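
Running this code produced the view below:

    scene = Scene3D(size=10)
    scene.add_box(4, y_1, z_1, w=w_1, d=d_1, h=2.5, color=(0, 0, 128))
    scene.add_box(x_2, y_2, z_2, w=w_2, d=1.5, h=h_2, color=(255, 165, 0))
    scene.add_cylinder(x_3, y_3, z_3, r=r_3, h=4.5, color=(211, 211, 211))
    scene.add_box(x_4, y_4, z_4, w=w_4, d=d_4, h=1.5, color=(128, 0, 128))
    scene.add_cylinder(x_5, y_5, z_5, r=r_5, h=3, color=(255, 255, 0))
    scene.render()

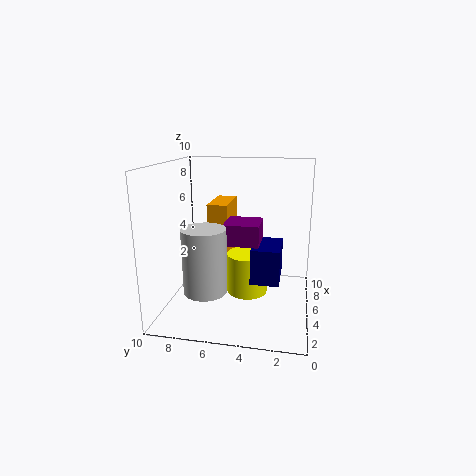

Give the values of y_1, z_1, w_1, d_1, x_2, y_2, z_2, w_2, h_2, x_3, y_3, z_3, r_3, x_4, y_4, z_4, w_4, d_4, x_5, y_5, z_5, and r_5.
y_1 = 2
z_1 = 2
w_1 = 3
d_1 = 2
x_2 = 6
y_2 = 6
z_2 = 2.5
w_2 = 3.5
h_2 = 4.5
x_3 = 3.5
y_3 = 7
z_3 = 1.5
r_3 = 1.5
x_4 = 4.5
y_4 = 3.5
z_4 = 4.5
w_4 = 2.5
d_4 = 2.5
x_5 = 6
y_5 = 4.5
z_5 = 0.5
r_5 = 1.5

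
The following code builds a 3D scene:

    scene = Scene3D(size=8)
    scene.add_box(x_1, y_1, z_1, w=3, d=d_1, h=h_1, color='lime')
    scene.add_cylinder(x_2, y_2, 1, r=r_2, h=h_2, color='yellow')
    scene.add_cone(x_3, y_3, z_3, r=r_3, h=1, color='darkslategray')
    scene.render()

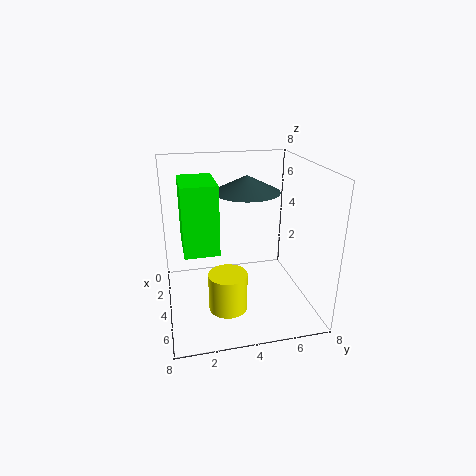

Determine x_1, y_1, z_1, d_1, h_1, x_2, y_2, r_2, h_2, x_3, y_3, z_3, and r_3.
x_1 = 1
y_1 = 1
z_1 = 3
d_1 = 2
h_1 = 4
x_2 = 6
y_2 = 3
r_2 = 1
h_2 = 2
x_3 = 2
y_3 = 5
z_3 = 6
r_3 = 2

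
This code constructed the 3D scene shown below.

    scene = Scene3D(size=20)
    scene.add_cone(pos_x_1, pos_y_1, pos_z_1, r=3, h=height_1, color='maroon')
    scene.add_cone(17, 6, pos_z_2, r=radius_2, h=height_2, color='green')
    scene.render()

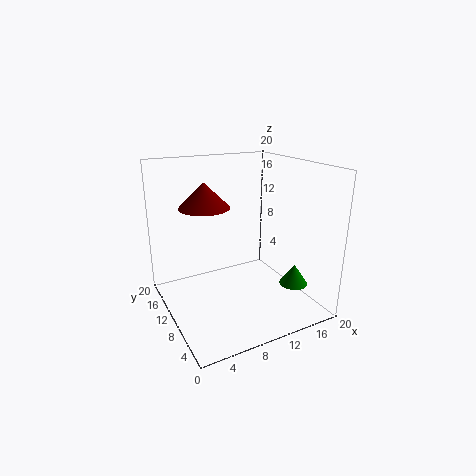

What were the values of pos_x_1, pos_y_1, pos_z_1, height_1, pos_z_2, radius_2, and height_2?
pos_x_1 = 4; pos_y_1 = 7; pos_z_1 = 16; height_1 = 3; pos_z_2 = 3; radius_2 = 2; height_2 = 3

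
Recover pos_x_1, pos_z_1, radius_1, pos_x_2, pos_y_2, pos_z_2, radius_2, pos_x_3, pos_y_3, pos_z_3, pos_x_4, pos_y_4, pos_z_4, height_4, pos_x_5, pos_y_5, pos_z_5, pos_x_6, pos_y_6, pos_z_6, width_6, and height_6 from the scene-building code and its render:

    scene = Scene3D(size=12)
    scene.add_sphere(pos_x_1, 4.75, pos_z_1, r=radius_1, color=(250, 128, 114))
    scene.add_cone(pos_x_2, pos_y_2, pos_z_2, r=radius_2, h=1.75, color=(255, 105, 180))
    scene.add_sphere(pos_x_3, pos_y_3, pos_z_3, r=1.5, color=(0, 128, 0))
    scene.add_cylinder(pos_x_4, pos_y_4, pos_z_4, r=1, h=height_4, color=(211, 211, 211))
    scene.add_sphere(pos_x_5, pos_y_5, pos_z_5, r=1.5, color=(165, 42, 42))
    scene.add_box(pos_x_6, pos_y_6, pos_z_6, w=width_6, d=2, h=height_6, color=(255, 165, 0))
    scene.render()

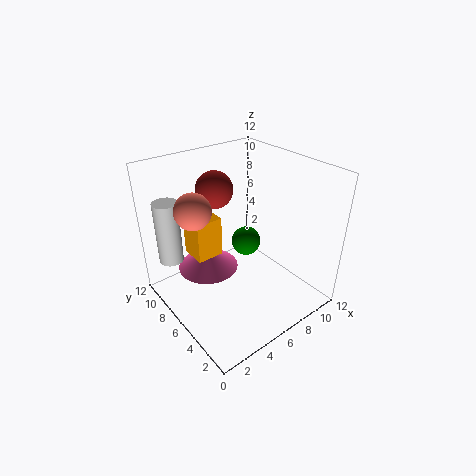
pos_x_1 = 1.25; pos_z_1 = 10.5; radius_1 = 1.25; pos_x_2 = 3.75; pos_y_2 = 7.25; pos_z_2 = 3.5; radius_2 = 2.5; pos_x_3 = 10.25; pos_y_3 = 10; pos_z_3 = 2; pos_x_4 = 1.25; pos_y_4 = 9; pos_z_4 = 4.25; height_4 = 5.25; pos_x_5 = 5; pos_y_5 = 7.75; pos_z_5 = 10; pos_x_6 = 1.5; pos_y_6 = 4.75; pos_z_6 = 6.25; width_6 = 2; height_6 = 3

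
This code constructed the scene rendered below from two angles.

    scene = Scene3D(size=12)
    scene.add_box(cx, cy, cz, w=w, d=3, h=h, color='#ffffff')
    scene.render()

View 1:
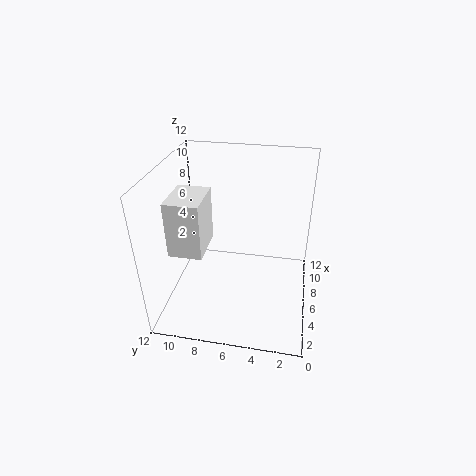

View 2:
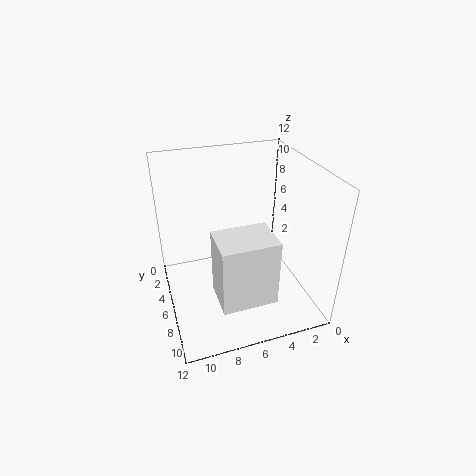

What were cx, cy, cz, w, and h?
cx = 5, cy = 9, cz = 4, w = 4, h = 5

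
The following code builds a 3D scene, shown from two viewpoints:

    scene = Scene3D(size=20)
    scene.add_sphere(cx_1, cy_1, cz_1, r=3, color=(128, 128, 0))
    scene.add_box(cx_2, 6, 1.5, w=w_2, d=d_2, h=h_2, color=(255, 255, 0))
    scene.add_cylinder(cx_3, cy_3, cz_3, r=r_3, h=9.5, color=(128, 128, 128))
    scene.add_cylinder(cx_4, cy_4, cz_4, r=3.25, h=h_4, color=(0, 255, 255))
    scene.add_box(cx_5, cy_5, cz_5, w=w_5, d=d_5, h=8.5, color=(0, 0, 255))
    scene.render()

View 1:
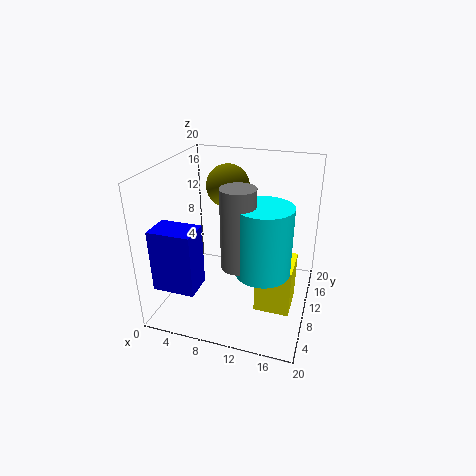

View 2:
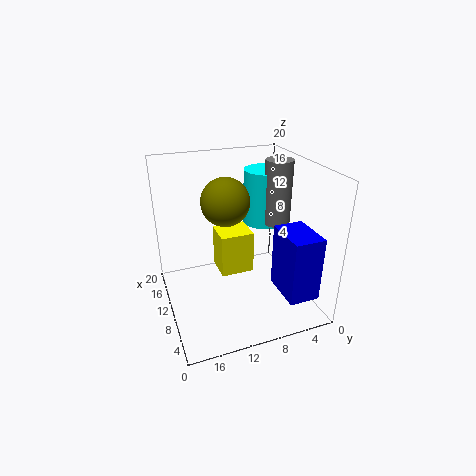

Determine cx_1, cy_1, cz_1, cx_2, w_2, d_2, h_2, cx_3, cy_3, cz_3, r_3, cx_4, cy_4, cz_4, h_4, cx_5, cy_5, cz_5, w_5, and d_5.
cx_1 = 7.75, cy_1 = 12.5, cz_1 = 16.5, cx_2 = 13.5, w_2 = 4.75, d_2 = 5.25, h_2 = 6.75, cx_3 = 12.25, cy_3 = 3, cz_3 = 10.25, r_3 = 2, cx_4 = 15, cy_4 = 3.75, cz_4 = 9.5, h_4 = 8.25, cx_5 = 0.5, cy_5 = 2.5, cz_5 = 4.5, w_5 = 5.75, d_5 = 4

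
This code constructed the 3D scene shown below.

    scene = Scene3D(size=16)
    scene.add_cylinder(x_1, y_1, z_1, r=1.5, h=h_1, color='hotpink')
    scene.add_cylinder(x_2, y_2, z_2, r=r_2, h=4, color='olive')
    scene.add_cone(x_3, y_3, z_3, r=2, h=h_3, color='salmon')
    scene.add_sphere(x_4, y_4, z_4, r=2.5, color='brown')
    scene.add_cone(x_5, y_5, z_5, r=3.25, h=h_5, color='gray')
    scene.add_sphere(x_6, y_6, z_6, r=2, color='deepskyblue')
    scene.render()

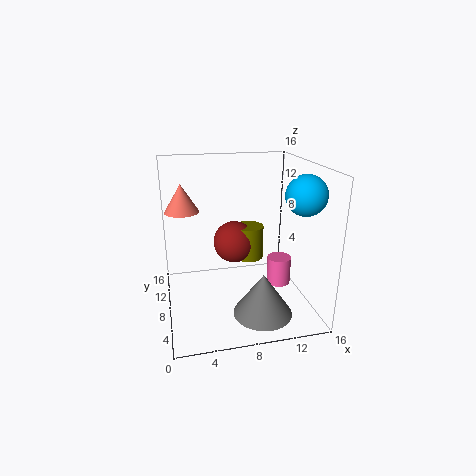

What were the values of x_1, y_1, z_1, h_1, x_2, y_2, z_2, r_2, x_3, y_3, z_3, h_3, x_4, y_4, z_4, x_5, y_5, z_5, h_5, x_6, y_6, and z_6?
x_1 = 14, y_1 = 10.5, z_1 = 0.25, h_1 = 3.5, x_2 = 10, y_2 = 10.75, z_2 = 4.25, r_2 = 1.75, x_3 = 2.25, y_3 = 11.75, z_3 = 10.25, h_3 = 3.25, x_4 = 8.25, y_4 = 11, z_4 = 6.25, x_5 = 10, y_5 = 4.5, z_5 = 0.25, h_5 = 4.75, x_6 = 13.5, y_6 = 3.25, z_6 = 13.75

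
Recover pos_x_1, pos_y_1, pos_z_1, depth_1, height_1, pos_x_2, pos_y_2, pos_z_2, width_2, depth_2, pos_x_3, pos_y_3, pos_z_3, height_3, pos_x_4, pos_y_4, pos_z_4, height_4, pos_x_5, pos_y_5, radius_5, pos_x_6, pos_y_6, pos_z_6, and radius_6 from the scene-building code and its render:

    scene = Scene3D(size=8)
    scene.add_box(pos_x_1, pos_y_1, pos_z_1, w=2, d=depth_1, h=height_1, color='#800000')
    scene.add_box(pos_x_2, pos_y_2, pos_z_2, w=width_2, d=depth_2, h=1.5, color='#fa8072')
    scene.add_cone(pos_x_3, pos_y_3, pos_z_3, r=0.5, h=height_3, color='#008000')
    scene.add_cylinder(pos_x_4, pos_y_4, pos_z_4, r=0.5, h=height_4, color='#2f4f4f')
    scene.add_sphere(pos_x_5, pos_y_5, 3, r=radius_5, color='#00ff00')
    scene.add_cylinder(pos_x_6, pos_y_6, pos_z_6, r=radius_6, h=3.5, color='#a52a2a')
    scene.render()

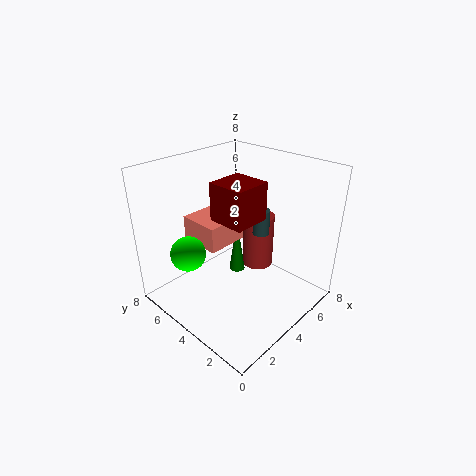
pos_x_1 = 2.5; pos_y_1 = 2.5; pos_z_1 = 5.5; depth_1 = 2; height_1 = 2; pos_x_2 = 3; pos_y_2 = 5; pos_z_2 = 3; width_2 = 2.5; depth_2 = 2.5; pos_x_3 = 5.5; pos_y_3 = 5.5; pos_z_3 = 0.5; height_3 = 3.5; pos_x_4 = 6; pos_y_4 = 4; pos_z_4 = 3.5; height_4 = 1.5; pos_x_5 = 2; pos_y_5 = 6; radius_5 = 1; pos_x_6 = 7; pos_y_6 = 5; pos_z_6 = 0.5; radius_6 = 1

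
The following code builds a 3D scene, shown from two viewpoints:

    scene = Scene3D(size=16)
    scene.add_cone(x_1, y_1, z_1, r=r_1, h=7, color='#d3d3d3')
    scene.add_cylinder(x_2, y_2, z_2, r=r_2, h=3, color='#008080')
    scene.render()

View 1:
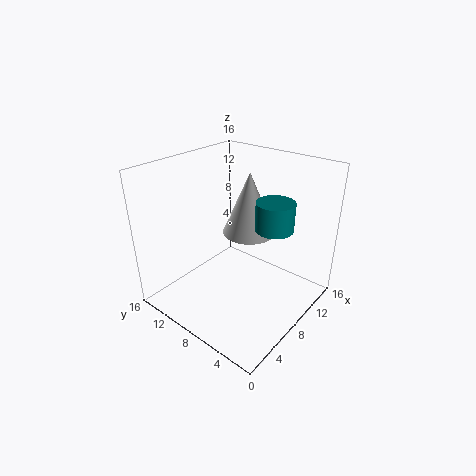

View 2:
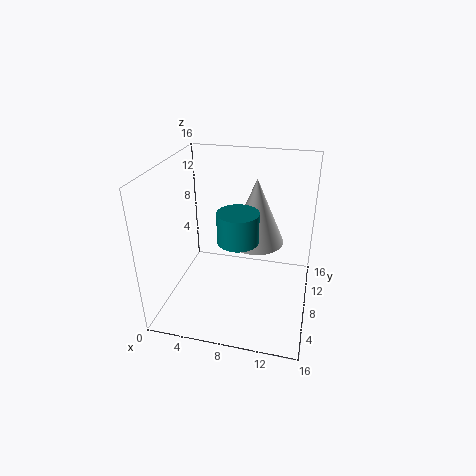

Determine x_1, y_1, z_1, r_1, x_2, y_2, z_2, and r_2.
x_1 = 10; y_1 = 8; z_1 = 8; r_1 = 3; x_2 = 9; y_2 = 4; z_2 = 10; r_2 = 2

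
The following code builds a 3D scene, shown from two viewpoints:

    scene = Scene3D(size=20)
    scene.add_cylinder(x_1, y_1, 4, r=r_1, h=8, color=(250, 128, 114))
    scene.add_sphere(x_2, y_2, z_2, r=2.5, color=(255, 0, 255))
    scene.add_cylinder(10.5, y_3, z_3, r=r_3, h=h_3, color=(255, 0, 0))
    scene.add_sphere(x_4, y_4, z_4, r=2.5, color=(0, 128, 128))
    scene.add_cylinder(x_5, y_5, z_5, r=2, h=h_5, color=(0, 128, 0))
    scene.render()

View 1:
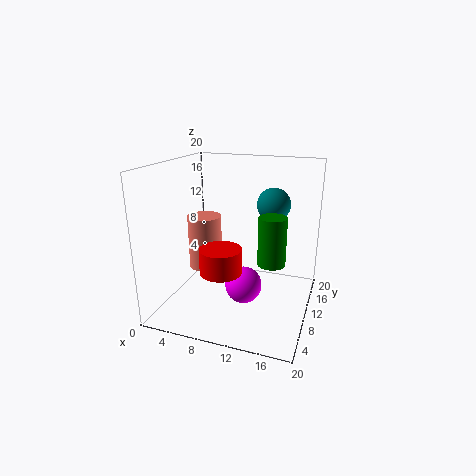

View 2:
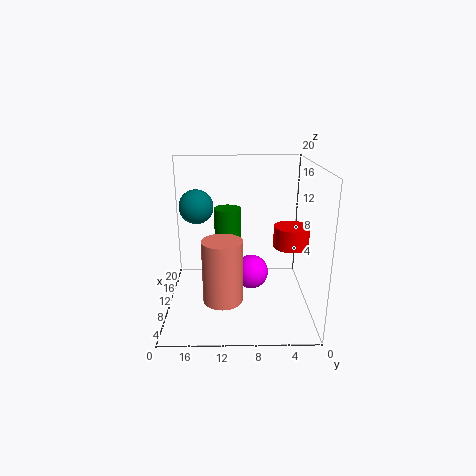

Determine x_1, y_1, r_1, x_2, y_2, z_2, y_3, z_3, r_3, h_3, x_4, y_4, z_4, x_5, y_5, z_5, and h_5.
x_1 = 4; y_1 = 12; r_1 = 2.5; x_2 = 11.5; y_2 = 8; z_2 = 4; y_3 = 2.5; z_3 = 8.5; r_3 = 2.5; h_3 = 3; x_4 = 13.5; y_4 = 16; z_4 = 13.5; x_5 = 14.5; y_5 = 11.5; z_5 = 6; h_5 = 7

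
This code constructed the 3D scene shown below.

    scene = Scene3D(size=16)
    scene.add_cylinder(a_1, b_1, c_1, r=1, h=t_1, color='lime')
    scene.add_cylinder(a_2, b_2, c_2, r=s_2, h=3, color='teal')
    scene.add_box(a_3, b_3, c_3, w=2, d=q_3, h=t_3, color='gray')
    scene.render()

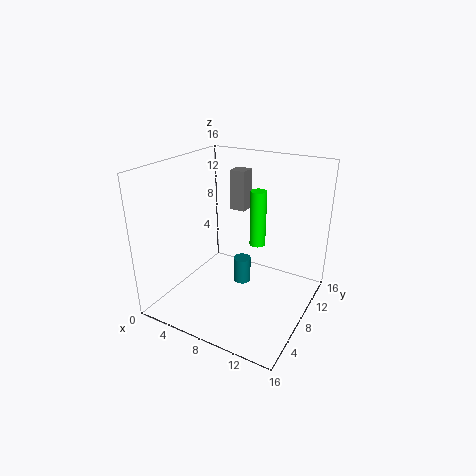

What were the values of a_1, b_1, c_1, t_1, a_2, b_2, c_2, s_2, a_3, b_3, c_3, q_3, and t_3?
a_1 = 8, b_1 = 13, c_1 = 5, t_1 = 7, a_2 = 8, b_2 = 9, c_2 = 2, s_2 = 1, a_3 = 4, b_3 = 13, c_3 = 9, q_3 = 2, t_3 = 5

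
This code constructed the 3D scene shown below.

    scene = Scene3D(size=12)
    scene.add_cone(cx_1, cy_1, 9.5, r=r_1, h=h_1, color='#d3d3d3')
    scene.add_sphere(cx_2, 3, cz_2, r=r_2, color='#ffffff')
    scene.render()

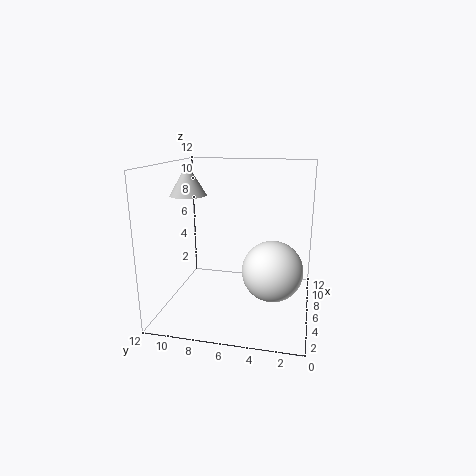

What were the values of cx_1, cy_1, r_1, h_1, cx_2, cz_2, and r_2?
cx_1 = 5.5
cy_1 = 10
r_1 = 1.5
h_1 = 2.5
cx_2 = 5.5
cz_2 = 3.5
r_2 = 2.5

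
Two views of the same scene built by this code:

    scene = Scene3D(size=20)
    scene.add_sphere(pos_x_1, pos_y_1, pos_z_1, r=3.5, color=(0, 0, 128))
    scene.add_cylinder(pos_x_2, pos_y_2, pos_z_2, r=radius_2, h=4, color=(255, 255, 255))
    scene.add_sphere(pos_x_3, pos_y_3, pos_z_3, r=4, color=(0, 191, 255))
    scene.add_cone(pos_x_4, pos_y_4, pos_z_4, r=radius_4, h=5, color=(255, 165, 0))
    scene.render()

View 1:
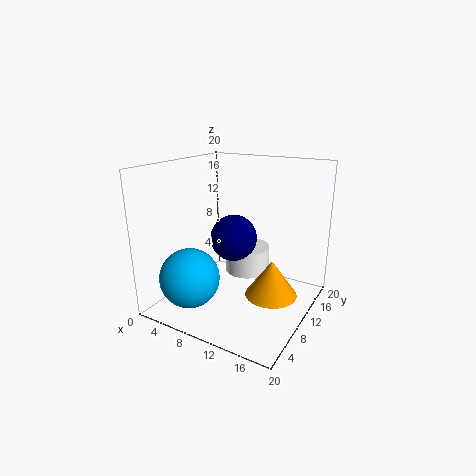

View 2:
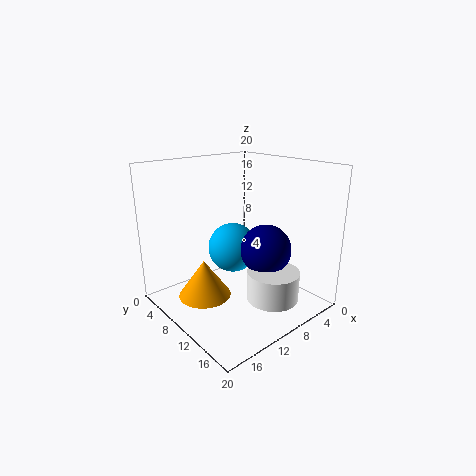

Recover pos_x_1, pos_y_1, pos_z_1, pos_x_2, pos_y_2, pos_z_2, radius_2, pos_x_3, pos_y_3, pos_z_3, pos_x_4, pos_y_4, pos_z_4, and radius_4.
pos_x_1 = 7.5; pos_y_1 = 13; pos_z_1 = 8.5; pos_x_2 = 8.5; pos_y_2 = 15.5; pos_z_2 = 2.5; radius_2 = 3.5; pos_x_3 = 6; pos_y_3 = 4; pos_z_3 = 5.5; pos_x_4 = 15.5; pos_y_4 = 9.5; pos_z_4 = 3; radius_4 = 3.5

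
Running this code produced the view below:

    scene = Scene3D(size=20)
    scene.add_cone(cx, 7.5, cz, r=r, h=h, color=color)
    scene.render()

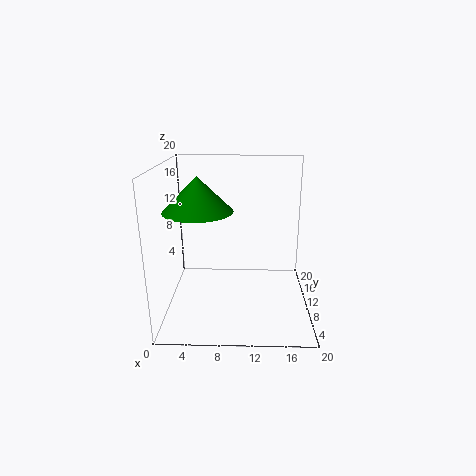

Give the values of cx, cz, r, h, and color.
cx = 5, cz = 14.5, r = 4.5, h = 4.5, color = 'green'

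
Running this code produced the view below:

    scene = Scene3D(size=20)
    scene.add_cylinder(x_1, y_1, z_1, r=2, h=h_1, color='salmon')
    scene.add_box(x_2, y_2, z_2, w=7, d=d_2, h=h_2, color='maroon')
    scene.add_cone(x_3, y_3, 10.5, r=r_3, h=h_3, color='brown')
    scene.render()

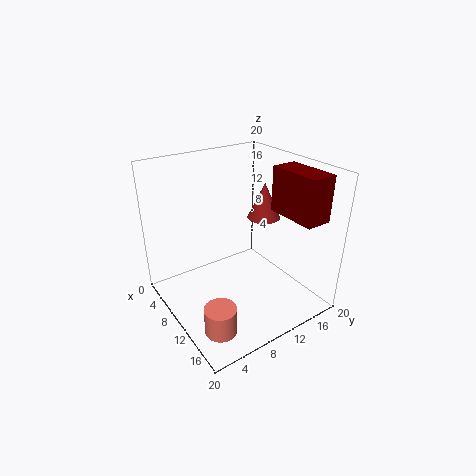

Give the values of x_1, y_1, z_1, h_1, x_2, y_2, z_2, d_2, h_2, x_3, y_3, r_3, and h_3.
x_1 = 16.5; y_1 = 3; z_1 = 2; h_1 = 3.5; x_2 = 12; y_2 = 14; z_2 = 14; d_2 = 3.5; h_2 = 6; x_3 = 7.5; y_3 = 16.5; r_3 = 2.5; h_3 = 5.5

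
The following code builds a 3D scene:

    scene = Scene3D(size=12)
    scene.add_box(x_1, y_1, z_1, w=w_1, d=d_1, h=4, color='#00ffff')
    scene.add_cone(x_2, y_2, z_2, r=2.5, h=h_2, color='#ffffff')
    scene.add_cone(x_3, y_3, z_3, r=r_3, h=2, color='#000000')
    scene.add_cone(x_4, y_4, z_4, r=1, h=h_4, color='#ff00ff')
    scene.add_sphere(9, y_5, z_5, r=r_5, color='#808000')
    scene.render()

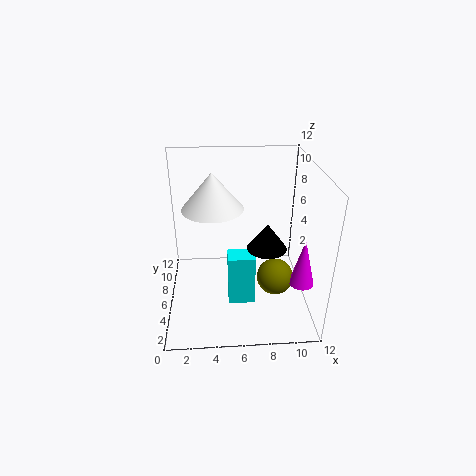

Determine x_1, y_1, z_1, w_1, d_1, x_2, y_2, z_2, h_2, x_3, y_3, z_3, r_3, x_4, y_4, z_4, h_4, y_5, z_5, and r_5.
x_1 = 5, y_1 = 2, z_1 = 2.5, w_1 = 2, d_1 = 1.5, x_2 = 4, y_2 = 6.5, z_2 = 8.5, h_2 = 3, x_3 = 8, y_3 = 3.5, z_3 = 6.5, r_3 = 1.5, x_4 = 11, y_4 = 3.5, z_4 = 3, h_4 = 4, y_5 = 4.5, z_5 = 3, r_5 = 1.5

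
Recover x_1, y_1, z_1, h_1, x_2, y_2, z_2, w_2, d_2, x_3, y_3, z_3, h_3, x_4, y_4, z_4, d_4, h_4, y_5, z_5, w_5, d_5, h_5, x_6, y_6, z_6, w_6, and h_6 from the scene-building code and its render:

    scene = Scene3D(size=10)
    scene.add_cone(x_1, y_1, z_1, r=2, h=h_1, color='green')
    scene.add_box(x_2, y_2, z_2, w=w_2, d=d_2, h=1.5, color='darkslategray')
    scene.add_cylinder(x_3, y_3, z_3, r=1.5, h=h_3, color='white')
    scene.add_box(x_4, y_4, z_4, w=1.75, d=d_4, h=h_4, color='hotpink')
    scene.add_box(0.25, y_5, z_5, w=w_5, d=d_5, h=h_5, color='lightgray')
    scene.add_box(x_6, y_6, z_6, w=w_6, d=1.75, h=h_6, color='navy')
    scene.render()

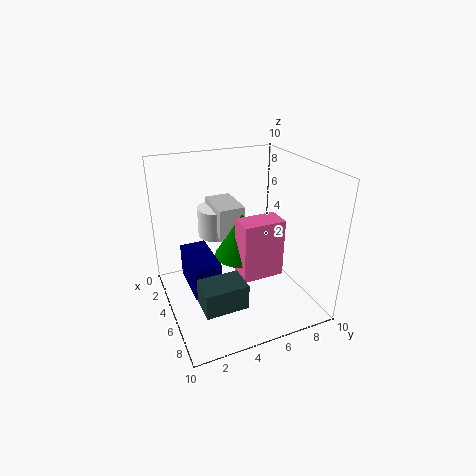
x_1 = 4
y_1 = 5.75
z_1 = 3
h_1 = 3.25
x_2 = 8.25
y_2 = 1
z_2 = 3.25
w_2 = 1.75
d_2 = 2.5
x_3 = 1.5
y_3 = 4.75
z_3 = 3.75
h_3 = 2.25
x_4 = 4.5
y_4 = 5
z_4 = 2
d_4 = 3
h_4 = 4.25
y_5 = 4.25
z_5 = 4.25
w_5 = 3.25
d_5 = 2
h_5 = 2.25
x_6 = 3.5
y_6 = 1.25
z_6 = 2.25
w_6 = 3.5
h_6 = 2.25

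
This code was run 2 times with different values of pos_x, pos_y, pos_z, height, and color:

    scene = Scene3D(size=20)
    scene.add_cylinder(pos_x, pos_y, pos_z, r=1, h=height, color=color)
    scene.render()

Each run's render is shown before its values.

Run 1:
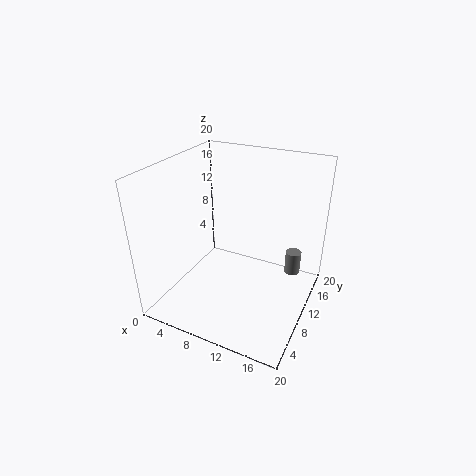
pos_x = 18
pos_y = 10
pos_z = 7
height = 3
color = 'gray'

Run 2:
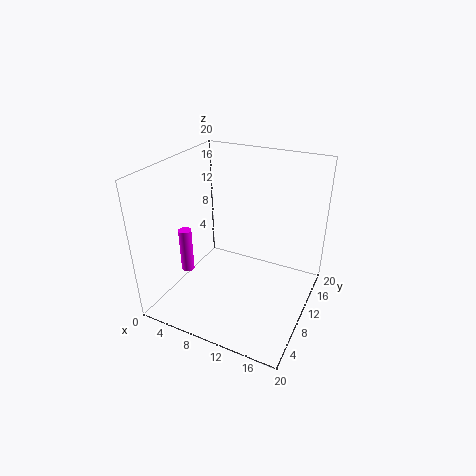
pos_x = 1
pos_y = 10
pos_z = 2
height = 7
color = 'magenta'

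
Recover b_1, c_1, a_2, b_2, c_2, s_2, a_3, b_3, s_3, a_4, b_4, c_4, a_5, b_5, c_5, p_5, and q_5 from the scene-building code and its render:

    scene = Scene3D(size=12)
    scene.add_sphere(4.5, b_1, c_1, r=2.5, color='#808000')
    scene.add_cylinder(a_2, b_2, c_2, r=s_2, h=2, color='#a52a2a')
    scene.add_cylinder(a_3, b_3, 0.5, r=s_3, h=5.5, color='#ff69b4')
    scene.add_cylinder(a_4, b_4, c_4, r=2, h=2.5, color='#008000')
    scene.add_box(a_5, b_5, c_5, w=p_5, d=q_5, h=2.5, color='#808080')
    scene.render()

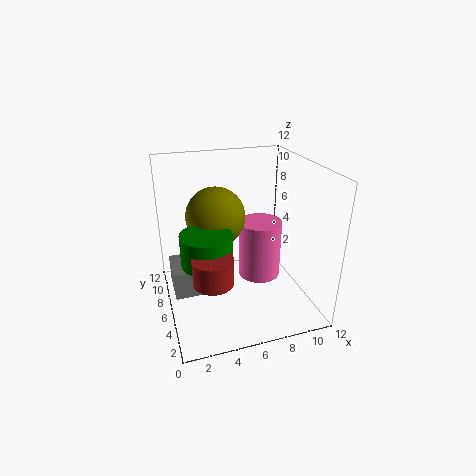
b_1 = 7.5; c_1 = 7.5; a_2 = 3; b_2 = 2.5; c_2 = 4.5; s_2 = 1.5; a_3 = 9; b_3 = 8.5; s_3 = 2; a_4 = 3; b_4 = 4.5; c_4 = 5; a_5 = 0.5; b_5 = 6.5; c_5 = 0.5; p_5 = 3; q_5 = 3.5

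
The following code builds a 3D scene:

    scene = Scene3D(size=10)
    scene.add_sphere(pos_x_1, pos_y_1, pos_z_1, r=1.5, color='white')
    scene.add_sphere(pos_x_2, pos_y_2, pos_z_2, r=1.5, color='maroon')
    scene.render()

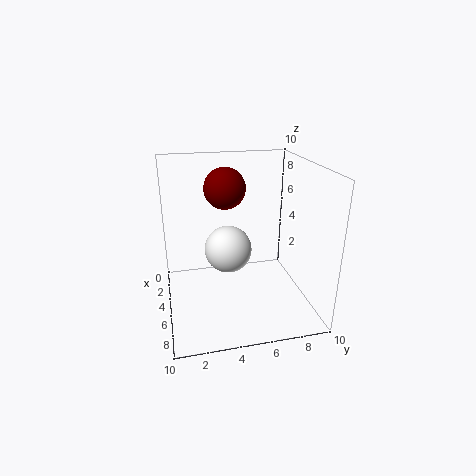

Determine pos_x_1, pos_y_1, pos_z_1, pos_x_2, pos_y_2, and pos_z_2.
pos_x_1 = 6.5; pos_y_1 = 4; pos_z_1 = 5; pos_x_2 = 3; pos_y_2 = 4.5; pos_z_2 = 8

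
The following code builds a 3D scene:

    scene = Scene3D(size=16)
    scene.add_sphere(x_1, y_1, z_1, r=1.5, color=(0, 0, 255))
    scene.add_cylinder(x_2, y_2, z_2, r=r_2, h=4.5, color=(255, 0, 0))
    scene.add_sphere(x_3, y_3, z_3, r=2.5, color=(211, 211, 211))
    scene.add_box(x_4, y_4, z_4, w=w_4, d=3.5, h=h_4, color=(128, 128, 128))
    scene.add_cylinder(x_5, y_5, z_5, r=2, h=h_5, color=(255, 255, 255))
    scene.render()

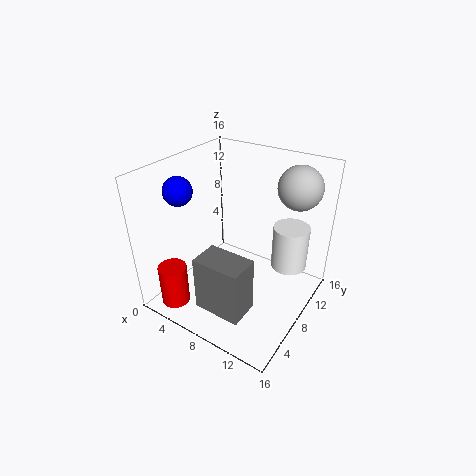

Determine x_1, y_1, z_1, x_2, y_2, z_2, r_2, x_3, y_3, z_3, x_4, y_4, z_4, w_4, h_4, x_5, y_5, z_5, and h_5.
x_1 = 3.5
y_1 = 4
z_1 = 14
x_2 = 4
y_2 = 1.5
z_2 = 2
r_2 = 1.5
x_3 = 12.5
y_3 = 13.5
z_3 = 13
x_4 = 5.5
y_4 = 3
z_4 = 0.5
w_4 = 5.5
h_4 = 6.5
x_5 = 13
y_5 = 11
z_5 = 4.5
h_5 = 5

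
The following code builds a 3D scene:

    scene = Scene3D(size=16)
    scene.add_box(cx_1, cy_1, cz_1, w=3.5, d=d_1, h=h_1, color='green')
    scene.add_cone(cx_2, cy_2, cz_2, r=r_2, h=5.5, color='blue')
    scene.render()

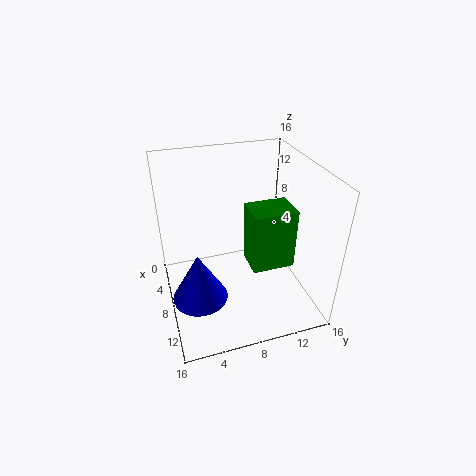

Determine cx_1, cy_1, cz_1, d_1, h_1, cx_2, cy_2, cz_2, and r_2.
cx_1 = 8.5, cy_1 = 8.5, cz_1 = 6, d_1 = 4.5, h_1 = 6.5, cx_2 = 10, cy_2 = 3, cz_2 = 2.5, r_2 = 3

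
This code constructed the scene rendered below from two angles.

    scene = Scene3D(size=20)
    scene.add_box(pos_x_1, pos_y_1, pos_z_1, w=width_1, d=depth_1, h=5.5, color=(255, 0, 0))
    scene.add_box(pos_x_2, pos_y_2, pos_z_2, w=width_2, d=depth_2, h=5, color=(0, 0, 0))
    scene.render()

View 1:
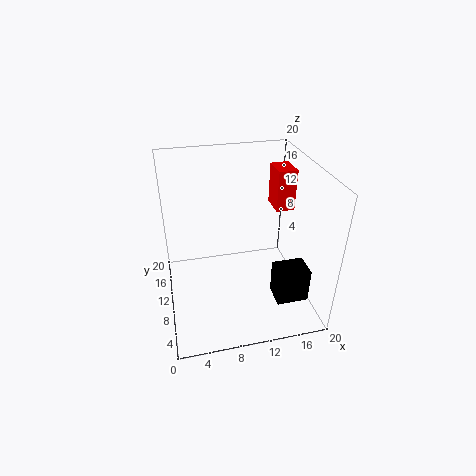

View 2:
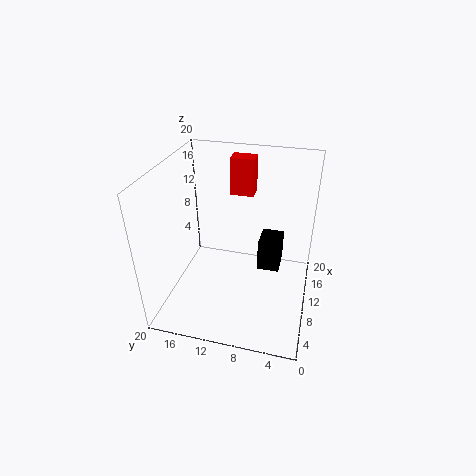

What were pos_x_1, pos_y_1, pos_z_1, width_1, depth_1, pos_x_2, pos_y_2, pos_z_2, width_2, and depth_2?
pos_x_1 = 15; pos_y_1 = 9; pos_z_1 = 14; width_1 = 2.5; depth_1 = 3.5; pos_x_2 = 14.5; pos_y_2 = 4.5; pos_z_2 = 1.5; width_2 = 4.5; depth_2 = 3.5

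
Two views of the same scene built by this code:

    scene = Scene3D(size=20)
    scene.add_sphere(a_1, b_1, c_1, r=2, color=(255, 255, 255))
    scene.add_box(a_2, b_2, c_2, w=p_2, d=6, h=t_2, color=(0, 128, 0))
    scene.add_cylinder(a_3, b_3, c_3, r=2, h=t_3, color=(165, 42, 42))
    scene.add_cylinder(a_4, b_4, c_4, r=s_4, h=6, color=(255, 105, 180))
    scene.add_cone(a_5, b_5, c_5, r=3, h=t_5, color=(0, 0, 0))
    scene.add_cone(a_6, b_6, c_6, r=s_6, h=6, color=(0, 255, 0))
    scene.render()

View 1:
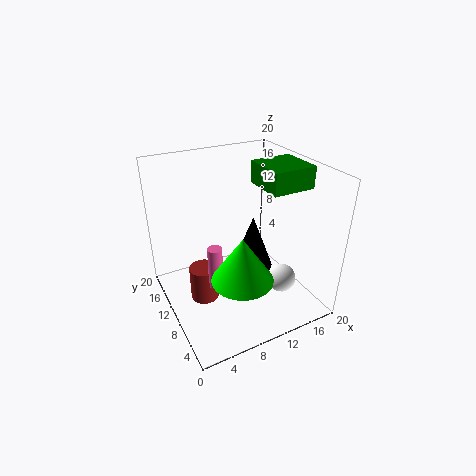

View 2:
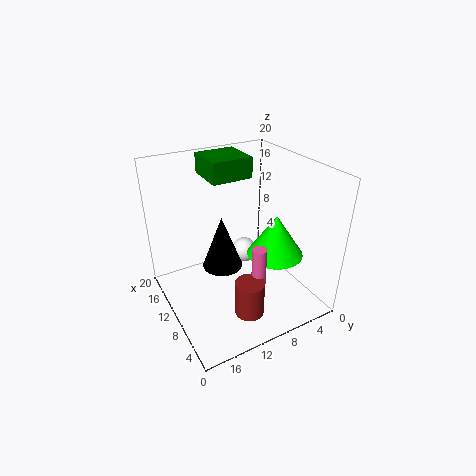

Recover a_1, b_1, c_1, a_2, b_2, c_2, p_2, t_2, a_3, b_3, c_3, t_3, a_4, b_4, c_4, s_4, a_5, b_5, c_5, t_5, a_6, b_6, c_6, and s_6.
a_1 = 15; b_1 = 6; c_1 = 4; a_2 = 13; b_2 = 6; c_2 = 17; p_2 = 6; t_2 = 3; a_3 = 5; b_3 = 11; c_3 = 1; t_3 = 5; a_4 = 6; b_4 = 9; c_4 = 4; s_4 = 1; a_5 = 13; b_5 = 11; c_5 = 4; t_5 = 8; a_6 = 8; b_6 = 5; c_6 = 7; s_6 = 4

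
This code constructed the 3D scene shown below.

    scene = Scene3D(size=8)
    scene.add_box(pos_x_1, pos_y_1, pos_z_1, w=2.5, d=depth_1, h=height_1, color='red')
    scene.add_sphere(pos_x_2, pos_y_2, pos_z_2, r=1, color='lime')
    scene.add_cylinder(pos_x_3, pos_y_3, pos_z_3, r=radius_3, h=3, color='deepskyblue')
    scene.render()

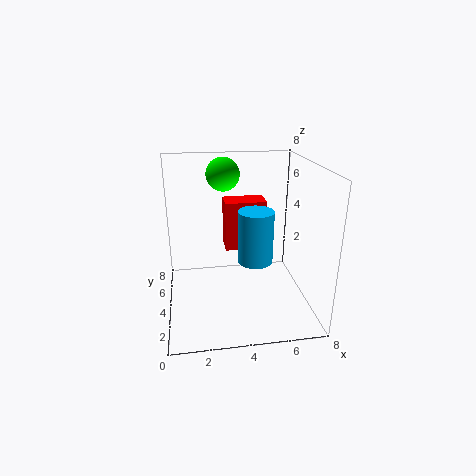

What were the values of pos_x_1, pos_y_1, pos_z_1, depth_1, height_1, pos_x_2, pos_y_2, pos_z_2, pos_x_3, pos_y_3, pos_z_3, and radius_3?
pos_x_1 = 3.5, pos_y_1 = 5.5, pos_z_1 = 2.5, depth_1 = 1.5, height_1 = 3, pos_x_2 = 3.5, pos_y_2 = 6.5, pos_z_2 = 7, pos_x_3 = 5, pos_y_3 = 4, pos_z_3 = 2.5, radius_3 = 1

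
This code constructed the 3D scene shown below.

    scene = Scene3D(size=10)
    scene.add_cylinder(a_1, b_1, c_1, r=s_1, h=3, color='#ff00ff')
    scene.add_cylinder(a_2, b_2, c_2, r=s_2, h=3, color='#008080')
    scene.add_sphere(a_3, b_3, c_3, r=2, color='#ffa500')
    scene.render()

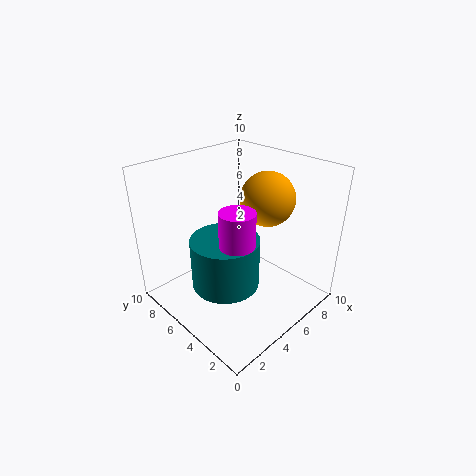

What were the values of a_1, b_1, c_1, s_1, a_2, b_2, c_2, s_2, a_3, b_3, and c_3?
a_1 = 2; b_1 = 2; c_1 = 6; s_1 = 1; a_2 = 2; b_2 = 3; c_2 = 4; s_2 = 2; a_3 = 8; b_3 = 5; c_3 = 7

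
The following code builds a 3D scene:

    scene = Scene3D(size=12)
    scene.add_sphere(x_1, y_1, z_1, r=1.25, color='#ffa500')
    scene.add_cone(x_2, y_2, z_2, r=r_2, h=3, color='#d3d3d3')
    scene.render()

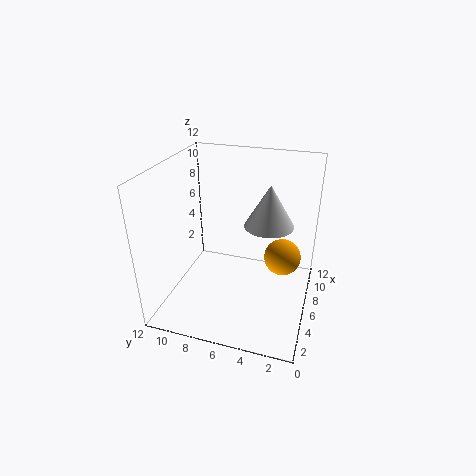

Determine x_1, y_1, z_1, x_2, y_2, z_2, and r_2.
x_1 = 2.75, y_1 = 1.75, z_1 = 7, x_2 = 3.75, y_2 = 3, z_2 = 8.75, r_2 = 1.75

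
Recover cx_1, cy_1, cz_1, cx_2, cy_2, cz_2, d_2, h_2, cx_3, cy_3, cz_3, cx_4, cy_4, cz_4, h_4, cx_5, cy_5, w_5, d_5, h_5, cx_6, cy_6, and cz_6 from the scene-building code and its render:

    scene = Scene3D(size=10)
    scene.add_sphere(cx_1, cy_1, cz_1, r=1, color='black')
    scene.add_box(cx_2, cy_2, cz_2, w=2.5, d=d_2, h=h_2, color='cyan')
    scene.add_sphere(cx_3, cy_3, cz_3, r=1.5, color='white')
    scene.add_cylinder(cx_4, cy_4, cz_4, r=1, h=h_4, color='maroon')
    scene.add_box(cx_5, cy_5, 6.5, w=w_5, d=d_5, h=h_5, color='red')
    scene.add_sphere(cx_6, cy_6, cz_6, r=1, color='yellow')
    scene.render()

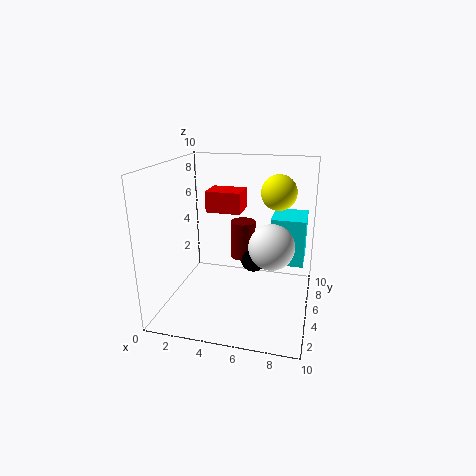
cx_1 = 5.5; cy_1 = 8; cz_1 = 2; cx_2 = 7; cy_2 = 6.5; cz_2 = 2.5; d_2 = 3; h_2 = 3.5; cx_3 = 7.5; cy_3 = 4; cz_3 = 5; cx_4 = 4.5; cy_4 = 8.5; cz_4 = 2; h_4 = 3; cx_5 = 2.5; cy_5 = 5.5; w_5 = 2.5; d_5 = 2; h_5 = 1.5; cx_6 = 8; cy_6 = 2.5; cz_6 = 9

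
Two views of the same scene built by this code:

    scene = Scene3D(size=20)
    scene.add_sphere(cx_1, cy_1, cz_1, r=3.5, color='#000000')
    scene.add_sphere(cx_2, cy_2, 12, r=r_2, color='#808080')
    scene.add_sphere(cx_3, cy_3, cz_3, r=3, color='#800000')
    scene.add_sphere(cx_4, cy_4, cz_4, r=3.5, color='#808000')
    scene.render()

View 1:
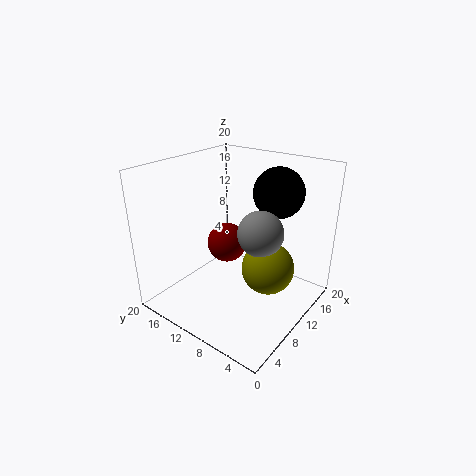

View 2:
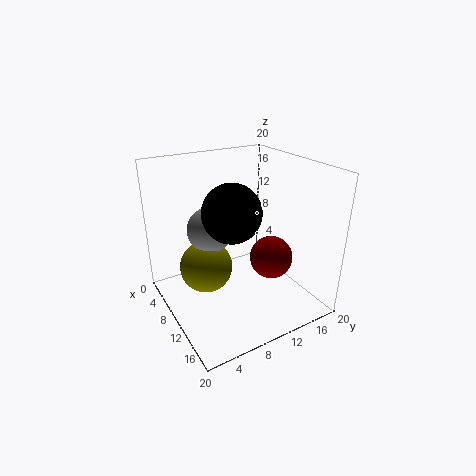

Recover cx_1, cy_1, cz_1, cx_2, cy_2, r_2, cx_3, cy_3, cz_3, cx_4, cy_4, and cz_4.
cx_1 = 14.5, cy_1 = 6.5, cz_1 = 16, cx_2 = 9.5, cy_2 = 6, r_2 = 3, cx_3 = 12.5, cy_3 = 14, cz_3 = 7, cx_4 = 10, cy_4 = 5, cz_4 = 7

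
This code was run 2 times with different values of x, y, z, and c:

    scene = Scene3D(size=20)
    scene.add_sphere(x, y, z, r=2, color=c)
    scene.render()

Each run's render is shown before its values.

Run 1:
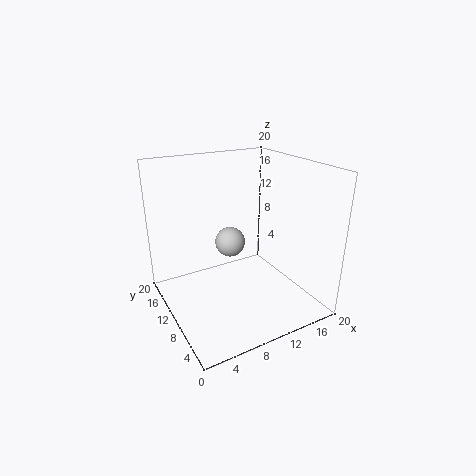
x = 8.5; y = 9.5; z = 10; c = 'lightgray'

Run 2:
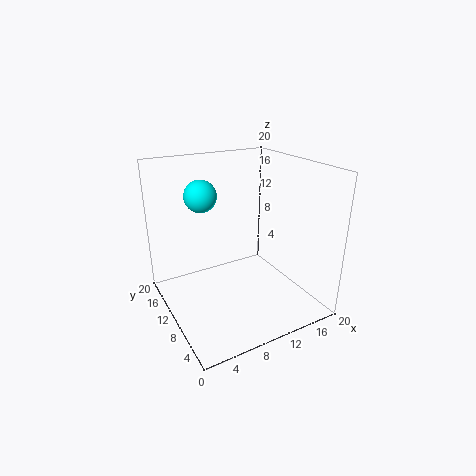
x = 4.5; y = 9.5; z = 17; c = 'cyan'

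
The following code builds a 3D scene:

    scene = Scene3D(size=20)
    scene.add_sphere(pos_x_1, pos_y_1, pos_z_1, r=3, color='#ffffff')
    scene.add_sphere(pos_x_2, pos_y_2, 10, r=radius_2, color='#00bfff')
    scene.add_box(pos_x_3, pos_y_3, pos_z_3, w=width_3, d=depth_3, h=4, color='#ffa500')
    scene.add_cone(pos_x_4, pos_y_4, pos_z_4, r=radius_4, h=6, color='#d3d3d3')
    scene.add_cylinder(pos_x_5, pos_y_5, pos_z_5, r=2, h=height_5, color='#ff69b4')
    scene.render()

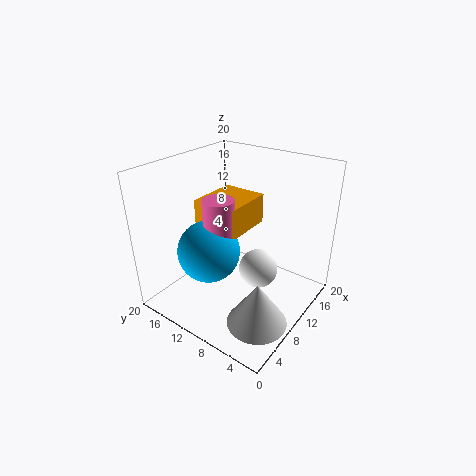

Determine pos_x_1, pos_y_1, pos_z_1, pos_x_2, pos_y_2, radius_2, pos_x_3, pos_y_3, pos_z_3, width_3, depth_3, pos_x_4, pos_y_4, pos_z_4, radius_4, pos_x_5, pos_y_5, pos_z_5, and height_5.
pos_x_1 = 14, pos_y_1 = 9, pos_z_1 = 3, pos_x_2 = 5, pos_y_2 = 11, radius_2 = 4, pos_x_3 = 6, pos_y_3 = 8, pos_z_3 = 12, width_3 = 7, depth_3 = 6, pos_x_4 = 6, pos_y_4 = 4, pos_z_4 = 1, radius_4 = 4, pos_x_5 = 6, pos_y_5 = 10, pos_z_5 = 11, height_5 = 6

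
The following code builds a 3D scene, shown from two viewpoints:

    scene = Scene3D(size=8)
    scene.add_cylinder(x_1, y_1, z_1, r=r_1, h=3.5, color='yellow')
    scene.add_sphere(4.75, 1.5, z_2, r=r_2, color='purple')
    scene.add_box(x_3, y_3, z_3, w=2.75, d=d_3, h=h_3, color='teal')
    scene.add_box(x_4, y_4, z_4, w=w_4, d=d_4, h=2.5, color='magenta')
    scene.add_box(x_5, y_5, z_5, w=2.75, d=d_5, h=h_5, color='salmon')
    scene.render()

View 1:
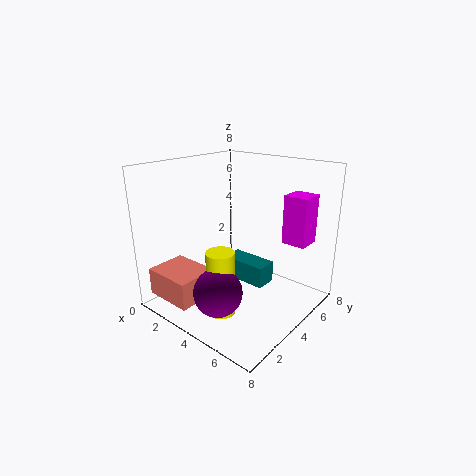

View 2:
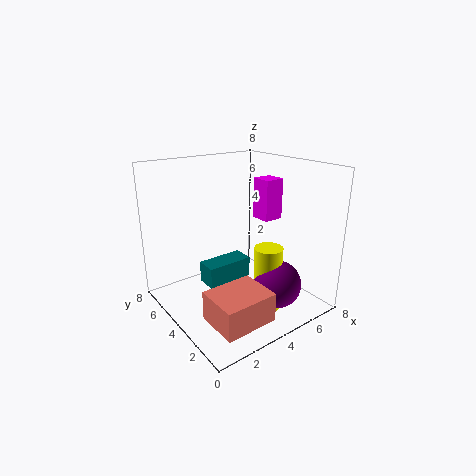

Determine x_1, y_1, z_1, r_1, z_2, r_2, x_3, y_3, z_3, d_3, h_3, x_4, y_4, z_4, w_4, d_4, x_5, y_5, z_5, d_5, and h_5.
x_1 = 4.5; y_1 = 2; z_1 = 0.5; r_1 = 0.75; z_2 = 2; r_2 = 1.25; x_3 = 2.5; y_3 = 4.5; z_3 = 1; d_3 = 1.25; h_3 = 1.25; x_4 = 6.5; y_4 = 4.5; z_4 = 4.25; w_4 = 1.25; d_4 = 1.25; x_5 = 0.75; y_5 = 0.25; z_5 = 1; d_5 = 2.25; h_5 = 1.5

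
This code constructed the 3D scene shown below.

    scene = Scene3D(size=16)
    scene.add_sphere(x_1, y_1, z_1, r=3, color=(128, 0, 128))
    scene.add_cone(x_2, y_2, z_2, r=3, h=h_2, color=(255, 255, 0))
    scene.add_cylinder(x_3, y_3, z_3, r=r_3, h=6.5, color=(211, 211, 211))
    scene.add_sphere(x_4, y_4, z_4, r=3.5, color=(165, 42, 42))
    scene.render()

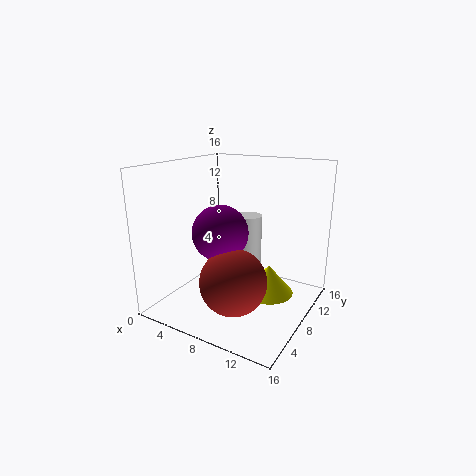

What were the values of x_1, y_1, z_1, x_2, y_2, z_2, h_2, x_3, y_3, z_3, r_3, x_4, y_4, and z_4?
x_1 = 7, y_1 = 6, z_1 = 9, x_2 = 10.5, y_2 = 11, z_2 = 0.5, h_2 = 3.5, x_3 = 8, y_3 = 10.5, z_3 = 3.5, r_3 = 1.5, x_4 = 9.5, y_4 = 4.5, z_4 = 4.5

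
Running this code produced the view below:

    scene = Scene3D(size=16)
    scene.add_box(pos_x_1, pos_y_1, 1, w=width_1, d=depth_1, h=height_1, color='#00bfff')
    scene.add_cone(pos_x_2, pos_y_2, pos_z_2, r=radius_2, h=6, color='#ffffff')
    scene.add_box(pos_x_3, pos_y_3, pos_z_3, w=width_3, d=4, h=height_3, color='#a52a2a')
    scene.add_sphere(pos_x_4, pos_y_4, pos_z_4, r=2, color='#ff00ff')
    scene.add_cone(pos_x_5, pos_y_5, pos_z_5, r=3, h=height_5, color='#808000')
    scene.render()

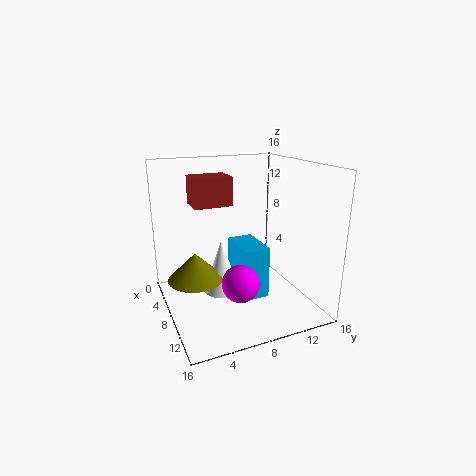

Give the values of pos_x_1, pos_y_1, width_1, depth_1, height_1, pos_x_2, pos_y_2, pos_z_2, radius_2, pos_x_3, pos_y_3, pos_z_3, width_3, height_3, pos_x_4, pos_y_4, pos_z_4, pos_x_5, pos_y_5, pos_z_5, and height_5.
pos_x_1 = 5, pos_y_1 = 8, width_1 = 5, depth_1 = 3, height_1 = 6, pos_x_2 = 8, pos_y_2 = 6, pos_z_2 = 2, radius_2 = 2, pos_x_3 = 6, pos_y_3 = 3, pos_z_3 = 12, width_3 = 3, height_3 = 3, pos_x_4 = 11, pos_y_4 = 7, pos_z_4 = 4, pos_x_5 = 8, pos_y_5 = 3, pos_z_5 = 4, height_5 = 3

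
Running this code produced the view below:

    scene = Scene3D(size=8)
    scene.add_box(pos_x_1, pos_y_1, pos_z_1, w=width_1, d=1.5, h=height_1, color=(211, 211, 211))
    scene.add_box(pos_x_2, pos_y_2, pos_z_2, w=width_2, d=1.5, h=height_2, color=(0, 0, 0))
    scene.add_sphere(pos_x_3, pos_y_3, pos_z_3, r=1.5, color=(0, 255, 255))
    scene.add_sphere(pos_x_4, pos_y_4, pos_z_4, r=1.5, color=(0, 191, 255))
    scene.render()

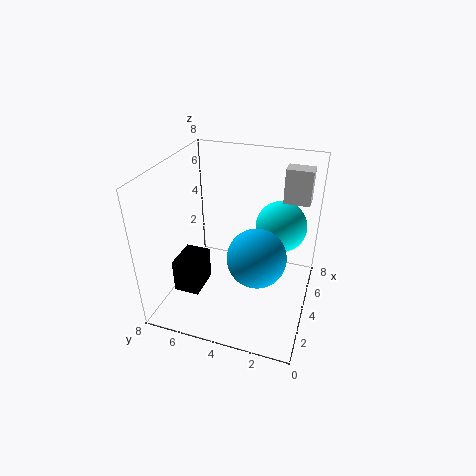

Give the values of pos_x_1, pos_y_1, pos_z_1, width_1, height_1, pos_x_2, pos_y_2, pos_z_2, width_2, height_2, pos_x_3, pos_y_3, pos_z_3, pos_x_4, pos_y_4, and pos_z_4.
pos_x_1 = 6; pos_y_1 = 0.5; pos_z_1 = 5.5; width_1 = 1; height_1 = 2; pos_x_2 = 2.5; pos_y_2 = 6; pos_z_2 = 0.5; width_2 = 2; height_2 = 2; pos_x_3 = 6; pos_y_3 = 2; pos_z_3 = 4; pos_x_4 = 2.5; pos_y_4 = 2.5; pos_z_4 = 4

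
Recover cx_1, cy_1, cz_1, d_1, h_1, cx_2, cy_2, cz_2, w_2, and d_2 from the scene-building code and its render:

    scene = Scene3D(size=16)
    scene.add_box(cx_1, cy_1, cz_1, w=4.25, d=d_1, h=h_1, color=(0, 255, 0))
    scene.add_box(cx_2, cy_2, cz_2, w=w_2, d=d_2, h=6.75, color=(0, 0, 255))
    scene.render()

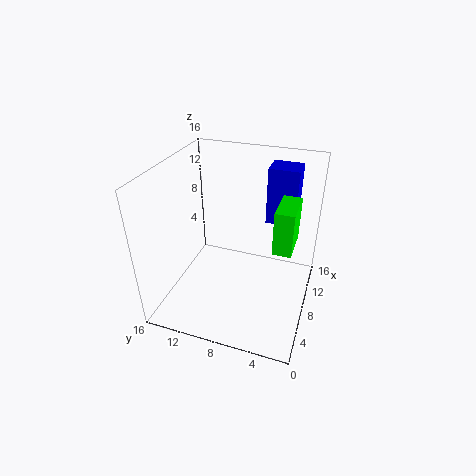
cx_1 = 6.25; cy_1 = 1.75; cz_1 = 8; d_1 = 2; h_1 = 4.75; cx_2 = 12.25; cy_2 = 2.5; cz_2 = 8; w_2 = 3; d_2 = 3.5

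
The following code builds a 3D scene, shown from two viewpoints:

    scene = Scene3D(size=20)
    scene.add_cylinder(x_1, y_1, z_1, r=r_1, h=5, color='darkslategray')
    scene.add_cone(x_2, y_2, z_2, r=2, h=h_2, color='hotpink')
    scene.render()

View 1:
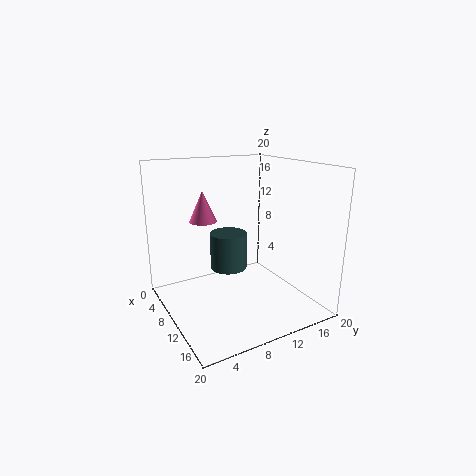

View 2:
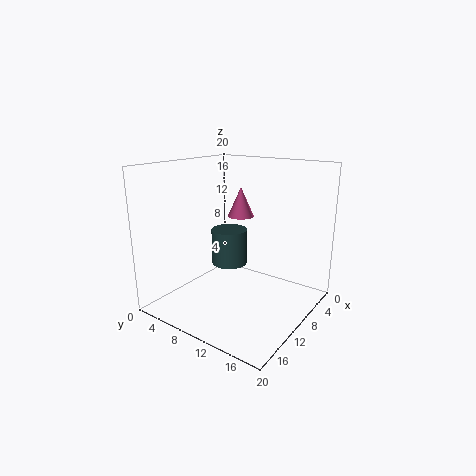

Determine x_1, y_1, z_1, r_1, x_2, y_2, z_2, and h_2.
x_1 = 10
y_1 = 8.5
z_1 = 6
r_1 = 2.5
x_2 = 5
y_2 = 7
z_2 = 11.5
h_2 = 4.5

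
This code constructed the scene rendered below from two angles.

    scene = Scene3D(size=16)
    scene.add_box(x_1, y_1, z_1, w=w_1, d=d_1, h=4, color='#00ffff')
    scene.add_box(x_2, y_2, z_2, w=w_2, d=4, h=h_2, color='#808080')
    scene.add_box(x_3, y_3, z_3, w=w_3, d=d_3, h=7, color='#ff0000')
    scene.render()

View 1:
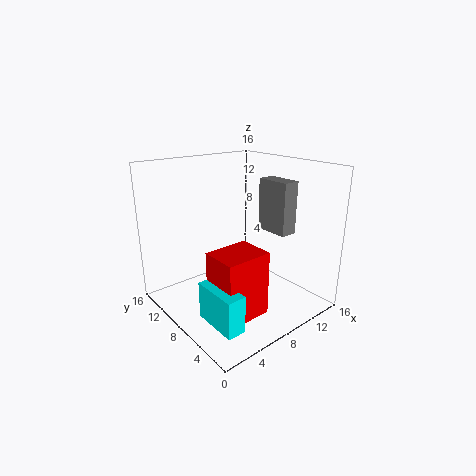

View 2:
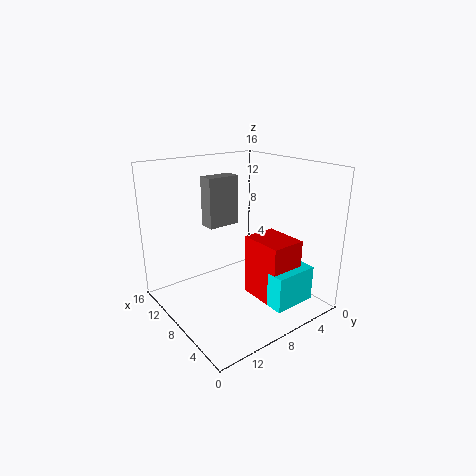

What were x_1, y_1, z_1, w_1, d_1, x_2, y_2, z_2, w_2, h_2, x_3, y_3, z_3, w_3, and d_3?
x_1 = 2, y_1 = 2, z_1 = 1, w_1 = 2, d_1 = 5, x_2 = 12, y_2 = 5, z_2 = 8, w_2 = 2, h_2 = 6, x_3 = 3, y_3 = 3, z_3 = 1, w_3 = 5, d_3 = 4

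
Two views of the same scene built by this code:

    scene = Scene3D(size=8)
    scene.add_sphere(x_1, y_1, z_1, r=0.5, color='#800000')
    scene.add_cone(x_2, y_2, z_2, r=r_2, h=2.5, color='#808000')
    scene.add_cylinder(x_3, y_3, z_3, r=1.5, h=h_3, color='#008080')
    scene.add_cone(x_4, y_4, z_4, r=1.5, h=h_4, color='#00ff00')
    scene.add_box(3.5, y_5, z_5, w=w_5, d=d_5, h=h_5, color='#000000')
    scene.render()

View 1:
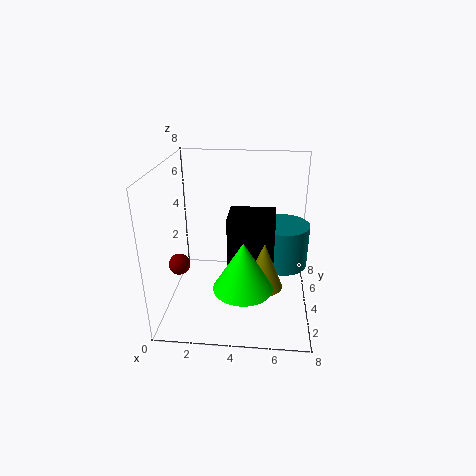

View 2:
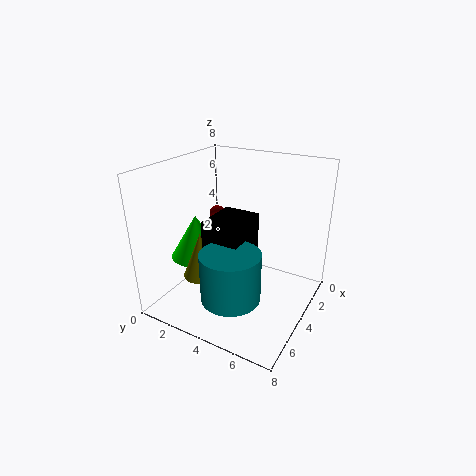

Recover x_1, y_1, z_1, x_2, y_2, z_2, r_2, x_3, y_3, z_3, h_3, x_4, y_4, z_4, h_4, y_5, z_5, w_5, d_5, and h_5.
x_1 = 1.5, y_1 = 1, z_1 = 4, x_2 = 5.5, y_2 = 2.5, z_2 = 2, r_2 = 1, x_3 = 6.5, y_3 = 5, z_3 = 2, h_3 = 2.5, x_4 = 4.5, y_4 = 1.5, z_4 = 2.5, h_4 = 2.5, y_5 = 3, z_5 = 2, w_5 = 2.5, d_5 = 2, h_5 = 3.5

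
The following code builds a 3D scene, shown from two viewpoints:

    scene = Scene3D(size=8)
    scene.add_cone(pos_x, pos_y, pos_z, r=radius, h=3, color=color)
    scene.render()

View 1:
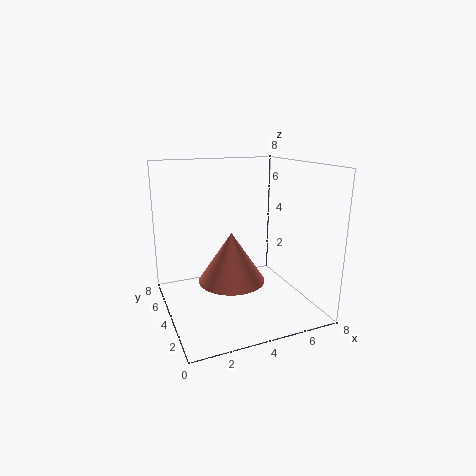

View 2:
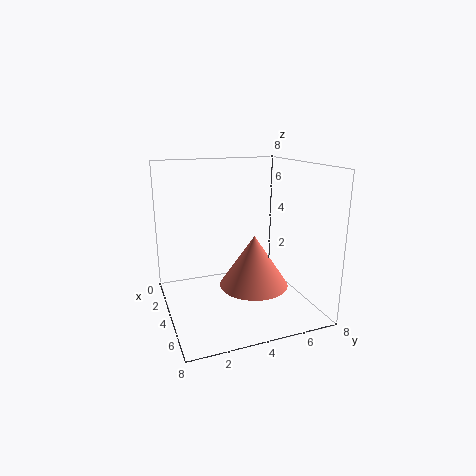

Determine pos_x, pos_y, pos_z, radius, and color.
pos_x = 4
pos_y = 5
pos_z = 1
radius = 2
color = 'salmon'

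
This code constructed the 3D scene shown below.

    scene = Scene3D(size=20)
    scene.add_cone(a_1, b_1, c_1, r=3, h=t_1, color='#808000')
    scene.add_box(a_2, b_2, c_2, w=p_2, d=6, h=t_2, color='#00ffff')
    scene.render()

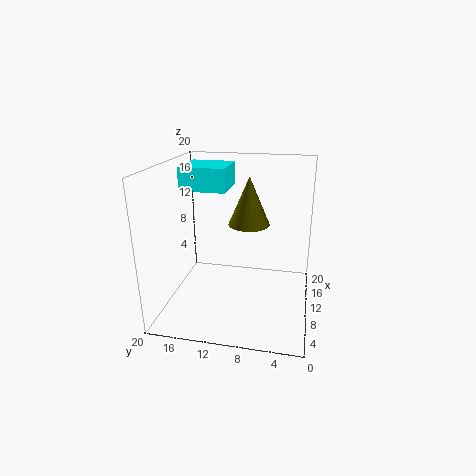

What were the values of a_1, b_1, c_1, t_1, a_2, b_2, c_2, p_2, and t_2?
a_1 = 13, b_1 = 9, c_1 = 11, t_1 = 7, a_2 = 7, b_2 = 11, c_2 = 17, p_2 = 6, t_2 = 3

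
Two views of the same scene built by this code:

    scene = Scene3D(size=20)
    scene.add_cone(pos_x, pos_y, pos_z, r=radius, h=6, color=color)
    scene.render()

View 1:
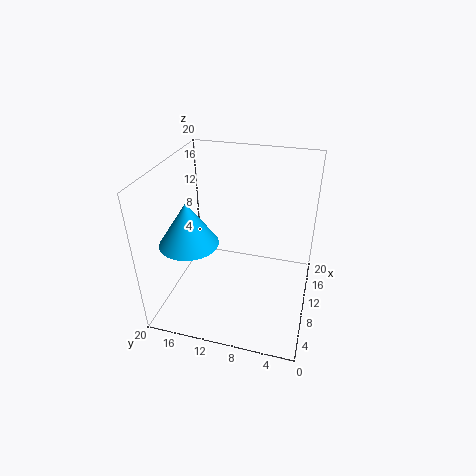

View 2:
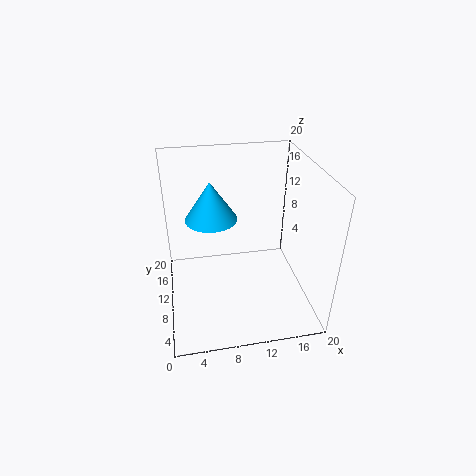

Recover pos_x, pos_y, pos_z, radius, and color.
pos_x = 7, pos_y = 16, pos_z = 10, radius = 4, color = 'deepskyblue'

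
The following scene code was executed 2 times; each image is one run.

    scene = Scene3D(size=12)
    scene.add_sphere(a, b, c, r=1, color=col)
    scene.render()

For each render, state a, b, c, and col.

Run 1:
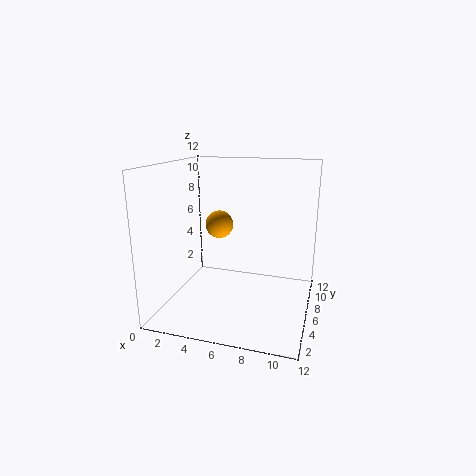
a = 5.5, b = 3, c = 8, col = 'orange'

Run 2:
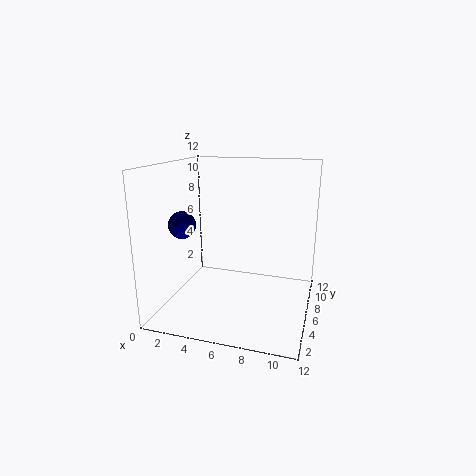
a = 3, b = 2, c = 8, col = 'navy'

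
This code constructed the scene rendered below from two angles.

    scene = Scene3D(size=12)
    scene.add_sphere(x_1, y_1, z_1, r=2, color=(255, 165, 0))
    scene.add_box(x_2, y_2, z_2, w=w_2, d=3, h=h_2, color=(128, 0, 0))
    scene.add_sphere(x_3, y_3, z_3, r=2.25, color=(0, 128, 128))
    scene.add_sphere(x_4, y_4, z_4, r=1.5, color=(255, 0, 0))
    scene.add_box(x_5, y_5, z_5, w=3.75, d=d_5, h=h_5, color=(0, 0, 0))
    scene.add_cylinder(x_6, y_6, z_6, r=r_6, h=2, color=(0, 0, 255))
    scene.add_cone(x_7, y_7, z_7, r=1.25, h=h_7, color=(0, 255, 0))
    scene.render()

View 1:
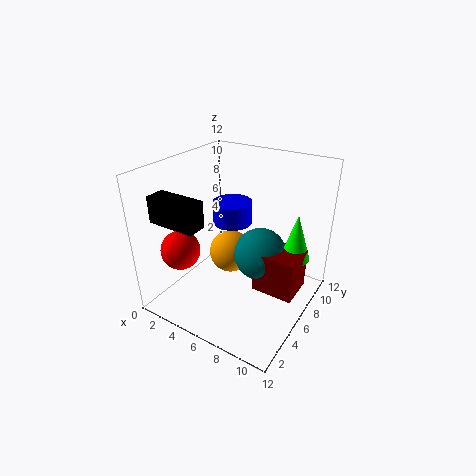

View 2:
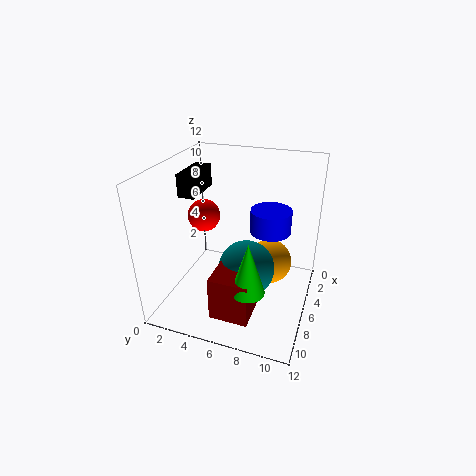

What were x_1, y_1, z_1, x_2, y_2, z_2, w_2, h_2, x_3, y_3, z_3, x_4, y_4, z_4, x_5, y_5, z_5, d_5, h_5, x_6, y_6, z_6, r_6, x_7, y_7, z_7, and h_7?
x_1 = 3.75, y_1 = 8.25, z_1 = 2.75, x_2 = 7.75, y_2 = 5.5, z_2 = 1.75, w_2 = 3.5, h_2 = 3.5, x_3 = 7.5, y_3 = 7.25, z_3 = 4.25, x_4 = 3.5, y_4 = 1.75, z_4 = 6.25, x_5 = 2, y_5 = 0.5, z_5 = 8.75, d_5 = 1.5, h_5 = 2, x_6 = 4, y_6 = 8.25, z_6 = 6, r_6 = 1.75, x_7 = 10.25, y_7 = 8.25, z_7 = 4.25, h_7 = 4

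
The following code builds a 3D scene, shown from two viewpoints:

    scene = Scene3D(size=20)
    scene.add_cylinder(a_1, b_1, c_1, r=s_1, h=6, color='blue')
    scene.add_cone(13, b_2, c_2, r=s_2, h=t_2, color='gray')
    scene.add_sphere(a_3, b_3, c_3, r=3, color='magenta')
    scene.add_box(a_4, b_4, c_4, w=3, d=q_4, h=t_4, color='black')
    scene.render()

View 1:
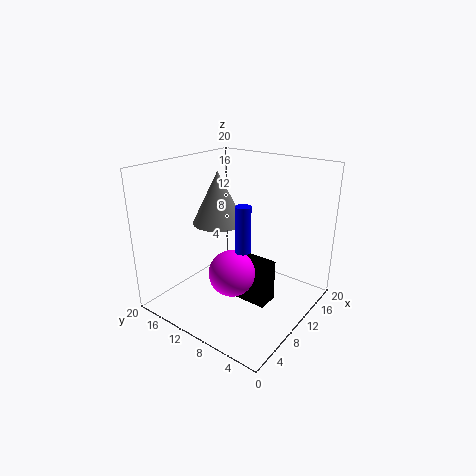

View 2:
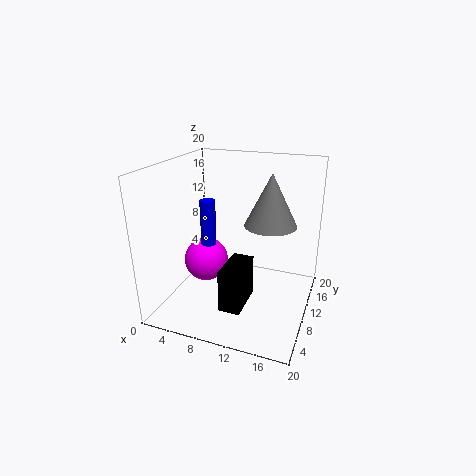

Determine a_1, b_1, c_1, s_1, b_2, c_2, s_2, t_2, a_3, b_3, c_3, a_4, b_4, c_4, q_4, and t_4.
a_1 = 7; b_1 = 7; c_1 = 10; s_1 = 1; b_2 = 16; c_2 = 10; s_2 = 4; t_2 = 8; a_3 = 6; b_3 = 8; c_3 = 7; a_4 = 9; b_4 = 5; c_4 = 1; q_4 = 6; t_4 = 6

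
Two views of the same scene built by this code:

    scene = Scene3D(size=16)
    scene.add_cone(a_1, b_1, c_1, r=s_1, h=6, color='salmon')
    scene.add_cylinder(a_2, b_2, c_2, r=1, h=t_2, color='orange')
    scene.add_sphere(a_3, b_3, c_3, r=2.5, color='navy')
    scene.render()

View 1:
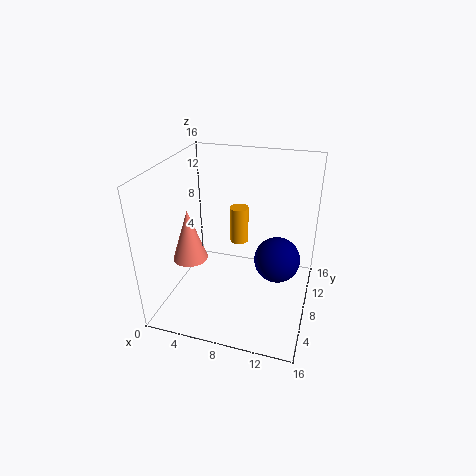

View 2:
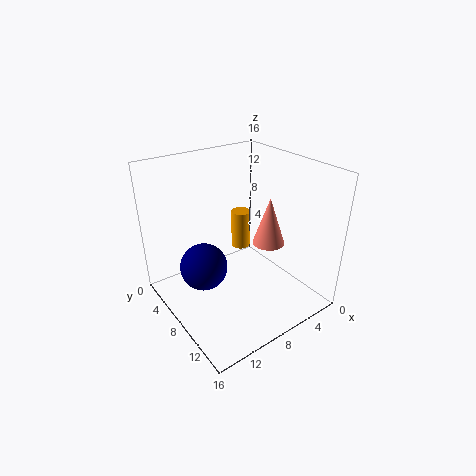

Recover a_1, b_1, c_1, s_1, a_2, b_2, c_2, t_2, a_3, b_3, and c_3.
a_1 = 2.5, b_1 = 7, c_1 = 5, s_1 = 2, a_2 = 8, b_2 = 8.5, c_2 = 7.5, t_2 = 4, a_3 = 12.5, b_3 = 8, c_3 = 6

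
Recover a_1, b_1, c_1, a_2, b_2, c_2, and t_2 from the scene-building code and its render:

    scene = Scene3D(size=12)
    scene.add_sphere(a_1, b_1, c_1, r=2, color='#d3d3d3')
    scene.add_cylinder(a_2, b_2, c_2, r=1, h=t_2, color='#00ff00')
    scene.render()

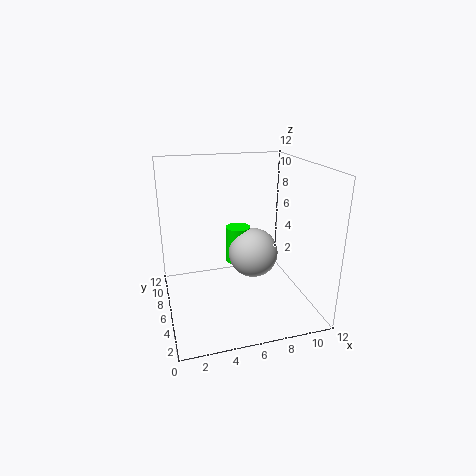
a_1 = 7
b_1 = 5
c_1 = 5
a_2 = 6
b_2 = 6
c_2 = 4
t_2 = 3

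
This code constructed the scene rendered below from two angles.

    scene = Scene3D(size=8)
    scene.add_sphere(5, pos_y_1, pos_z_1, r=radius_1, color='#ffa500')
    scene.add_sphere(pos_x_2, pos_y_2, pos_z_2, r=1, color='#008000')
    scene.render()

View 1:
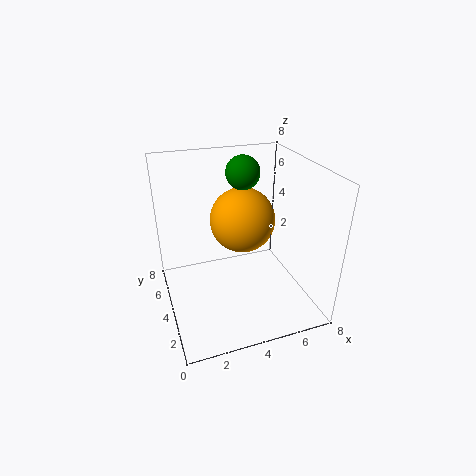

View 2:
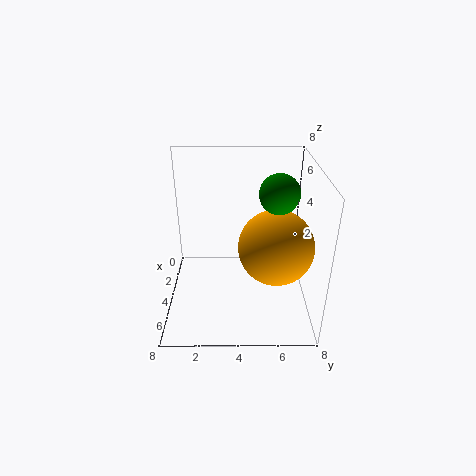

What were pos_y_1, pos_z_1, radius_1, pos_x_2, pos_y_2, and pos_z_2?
pos_y_1 = 6, pos_z_1 = 4, radius_1 = 2, pos_x_2 = 5, pos_y_2 = 6, pos_z_2 = 7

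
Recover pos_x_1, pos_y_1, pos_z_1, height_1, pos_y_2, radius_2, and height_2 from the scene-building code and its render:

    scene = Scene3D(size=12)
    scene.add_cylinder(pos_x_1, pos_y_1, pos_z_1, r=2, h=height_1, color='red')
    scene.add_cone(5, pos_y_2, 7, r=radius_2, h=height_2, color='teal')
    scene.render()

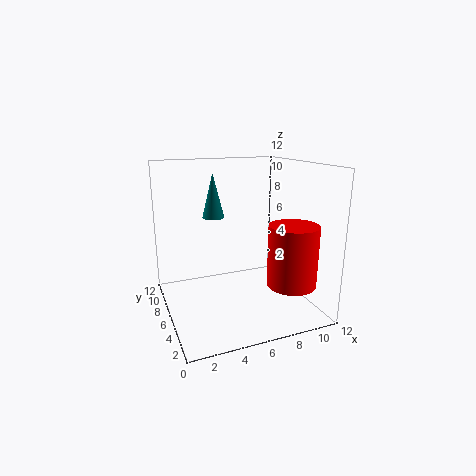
pos_x_1 = 9.5
pos_y_1 = 3
pos_z_1 = 2.5
height_1 = 5
pos_y_2 = 9.5
radius_2 = 1
height_2 = 4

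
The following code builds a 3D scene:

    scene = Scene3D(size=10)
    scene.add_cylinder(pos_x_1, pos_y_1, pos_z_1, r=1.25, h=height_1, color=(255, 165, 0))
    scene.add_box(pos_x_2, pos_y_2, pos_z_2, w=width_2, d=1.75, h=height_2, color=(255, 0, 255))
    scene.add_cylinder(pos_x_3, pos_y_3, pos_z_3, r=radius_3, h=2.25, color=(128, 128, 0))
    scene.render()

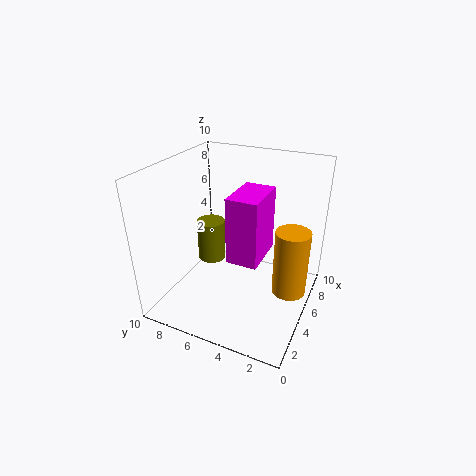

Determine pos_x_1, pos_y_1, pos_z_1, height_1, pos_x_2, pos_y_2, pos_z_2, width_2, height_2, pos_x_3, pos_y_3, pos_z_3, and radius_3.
pos_x_1 = 6.5
pos_y_1 = 1.5
pos_z_1 = 0.5
height_1 = 5
pos_x_2 = 0.75
pos_y_2 = 2
pos_z_2 = 6
width_2 = 2.75
height_2 = 3.75
pos_x_3 = 1
pos_y_3 = 4.75
pos_z_3 = 6
radius_3 = 0.75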